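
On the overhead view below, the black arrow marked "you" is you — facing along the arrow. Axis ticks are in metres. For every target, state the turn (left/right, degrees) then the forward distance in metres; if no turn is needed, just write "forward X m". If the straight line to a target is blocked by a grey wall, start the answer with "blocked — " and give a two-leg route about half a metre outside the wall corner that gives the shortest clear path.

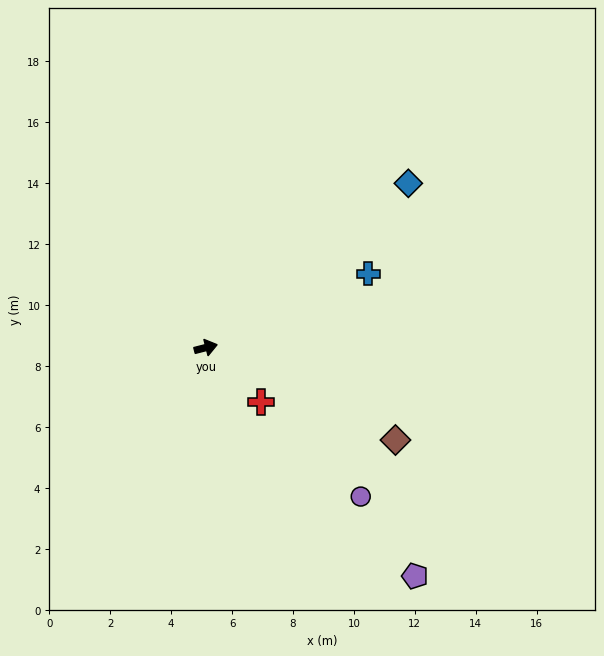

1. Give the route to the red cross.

turn right 59°, forward 2.5 m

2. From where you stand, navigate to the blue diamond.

turn left 25°, forward 8.6 m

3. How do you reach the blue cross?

turn left 10°, forward 5.9 m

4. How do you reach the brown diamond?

turn right 40°, forward 6.9 m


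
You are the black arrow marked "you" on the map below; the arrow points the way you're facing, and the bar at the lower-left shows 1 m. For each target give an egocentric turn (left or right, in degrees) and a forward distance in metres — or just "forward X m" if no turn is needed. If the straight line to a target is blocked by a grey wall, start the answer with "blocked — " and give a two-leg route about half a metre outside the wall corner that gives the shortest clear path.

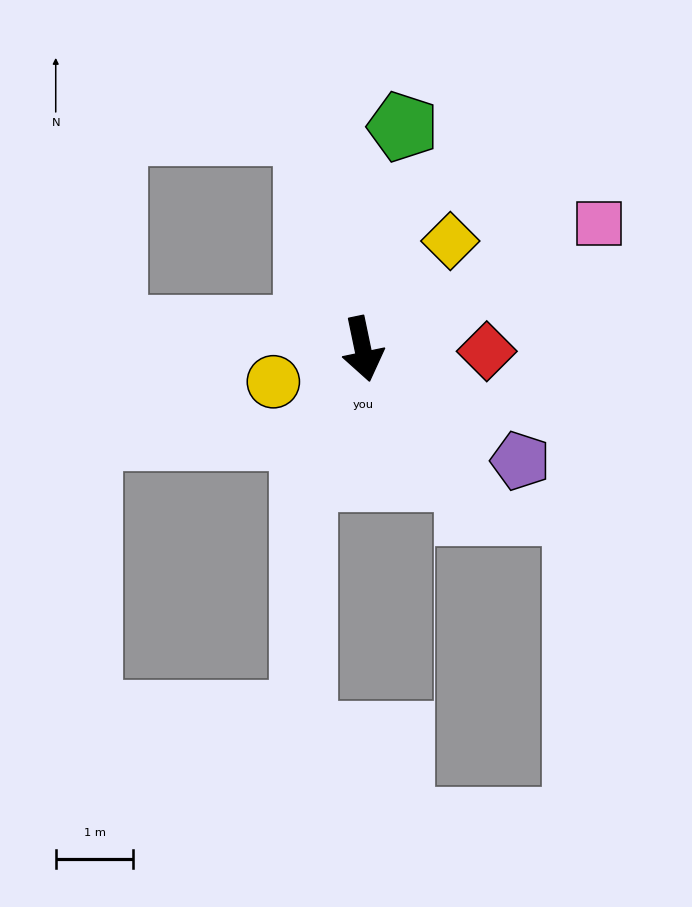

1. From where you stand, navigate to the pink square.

turn left 106°, forward 3.5 m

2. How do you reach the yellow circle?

turn right 82°, forward 1.2 m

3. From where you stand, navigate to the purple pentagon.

turn left 43°, forward 2.5 m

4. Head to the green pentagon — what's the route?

turn left 158°, forward 2.9 m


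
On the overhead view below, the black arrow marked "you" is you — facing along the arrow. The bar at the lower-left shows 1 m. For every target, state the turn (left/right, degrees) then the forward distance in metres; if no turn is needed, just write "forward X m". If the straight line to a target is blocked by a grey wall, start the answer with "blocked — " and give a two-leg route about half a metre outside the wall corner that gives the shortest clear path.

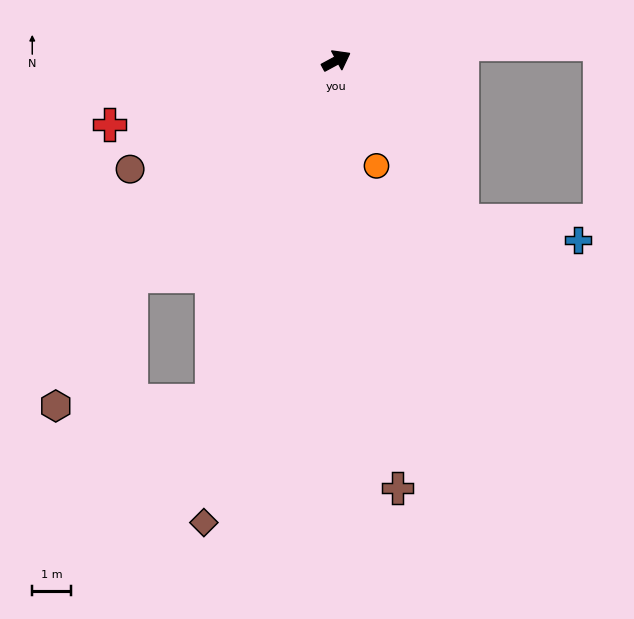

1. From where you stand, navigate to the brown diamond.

turn right 134°, forward 12.4 m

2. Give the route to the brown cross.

turn right 110°, forward 11.1 m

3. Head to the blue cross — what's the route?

blocked — turn right 80°, forward 5.2 m, then turn left 42°, forward 3.0 m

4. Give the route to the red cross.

turn left 167°, forward 6.1 m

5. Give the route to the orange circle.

turn right 97°, forward 2.9 m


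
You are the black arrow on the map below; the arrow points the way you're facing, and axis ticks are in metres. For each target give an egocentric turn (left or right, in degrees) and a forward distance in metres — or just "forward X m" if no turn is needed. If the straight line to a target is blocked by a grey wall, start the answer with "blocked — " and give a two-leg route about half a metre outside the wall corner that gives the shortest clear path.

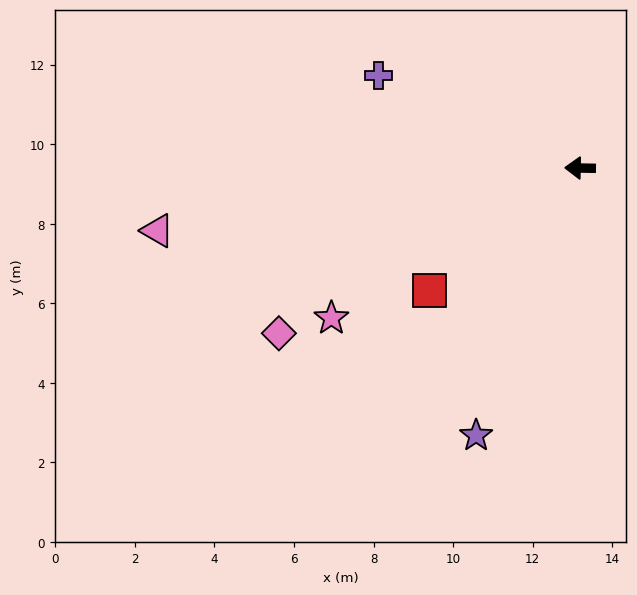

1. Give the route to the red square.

turn left 40°, forward 4.9 m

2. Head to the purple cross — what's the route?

turn right 24°, forward 5.6 m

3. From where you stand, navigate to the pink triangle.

turn left 10°, forward 10.7 m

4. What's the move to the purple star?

turn left 70°, forward 7.2 m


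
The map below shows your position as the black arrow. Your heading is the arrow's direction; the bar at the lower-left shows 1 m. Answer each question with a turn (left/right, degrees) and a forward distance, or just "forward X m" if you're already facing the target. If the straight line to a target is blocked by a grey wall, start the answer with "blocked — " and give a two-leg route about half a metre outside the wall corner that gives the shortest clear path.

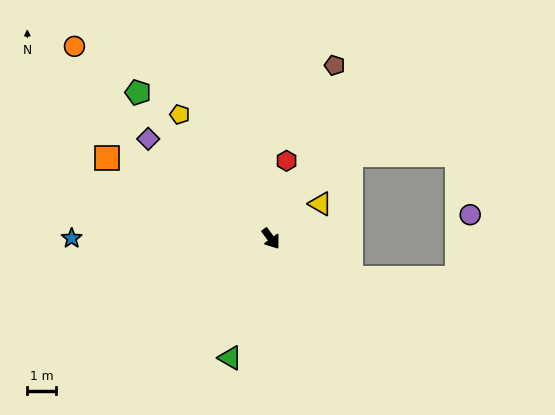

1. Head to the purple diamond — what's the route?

turn right 165°, forward 5.4 m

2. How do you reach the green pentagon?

turn right 174°, forward 6.8 m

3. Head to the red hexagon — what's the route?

turn left 132°, forward 2.7 m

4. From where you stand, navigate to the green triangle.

turn right 55°, forward 4.3 m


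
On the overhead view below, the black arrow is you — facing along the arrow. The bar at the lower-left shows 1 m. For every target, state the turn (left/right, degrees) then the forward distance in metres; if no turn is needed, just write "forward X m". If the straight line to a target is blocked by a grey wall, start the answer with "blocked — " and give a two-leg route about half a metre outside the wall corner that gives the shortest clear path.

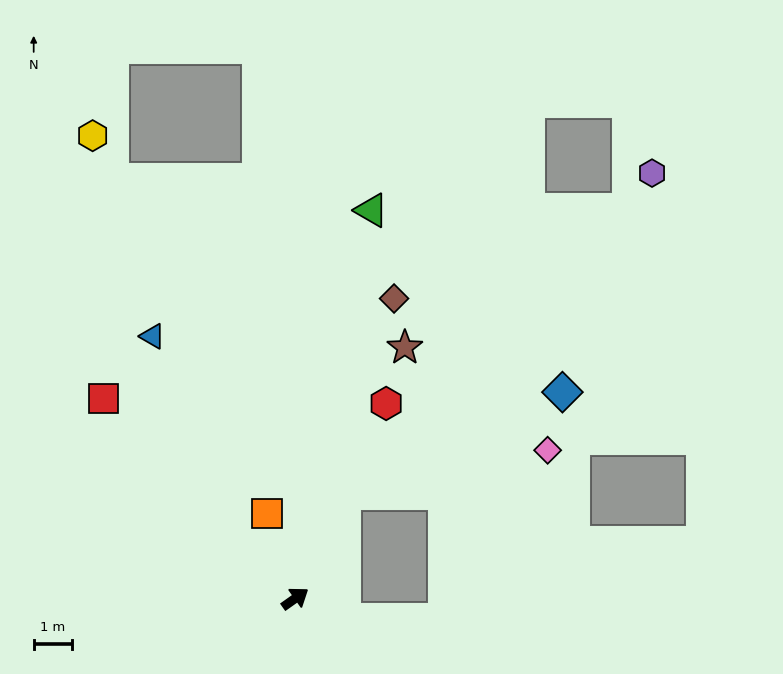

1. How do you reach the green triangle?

turn left 44°, forward 10.2 m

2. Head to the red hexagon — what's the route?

turn left 30°, forward 5.5 m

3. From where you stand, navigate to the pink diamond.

blocked — turn left 30°, forward 3.0 m, then turn right 53°, forward 5.4 m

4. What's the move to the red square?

turn left 98°, forward 7.1 m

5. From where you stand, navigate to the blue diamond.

blocked — turn left 30°, forward 3.0 m, then turn right 40°, forward 6.2 m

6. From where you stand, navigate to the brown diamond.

turn left 36°, forward 8.1 m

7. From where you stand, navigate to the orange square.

turn left 73°, forward 2.3 m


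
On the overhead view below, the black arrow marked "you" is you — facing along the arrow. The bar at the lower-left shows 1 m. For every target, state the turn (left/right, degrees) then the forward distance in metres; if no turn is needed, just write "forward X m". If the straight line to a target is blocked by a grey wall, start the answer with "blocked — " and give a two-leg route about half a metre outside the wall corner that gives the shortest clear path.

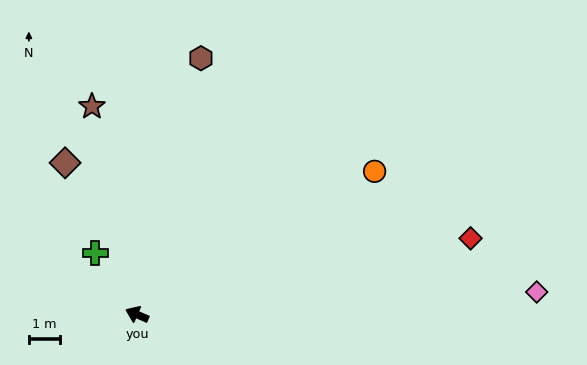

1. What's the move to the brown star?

turn right 54°, forward 6.8 m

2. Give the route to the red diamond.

turn right 144°, forward 11.0 m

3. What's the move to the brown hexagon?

turn right 81°, forward 8.5 m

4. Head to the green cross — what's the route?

turn right 32°, forward 2.4 m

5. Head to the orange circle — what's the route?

turn right 125°, forward 8.9 m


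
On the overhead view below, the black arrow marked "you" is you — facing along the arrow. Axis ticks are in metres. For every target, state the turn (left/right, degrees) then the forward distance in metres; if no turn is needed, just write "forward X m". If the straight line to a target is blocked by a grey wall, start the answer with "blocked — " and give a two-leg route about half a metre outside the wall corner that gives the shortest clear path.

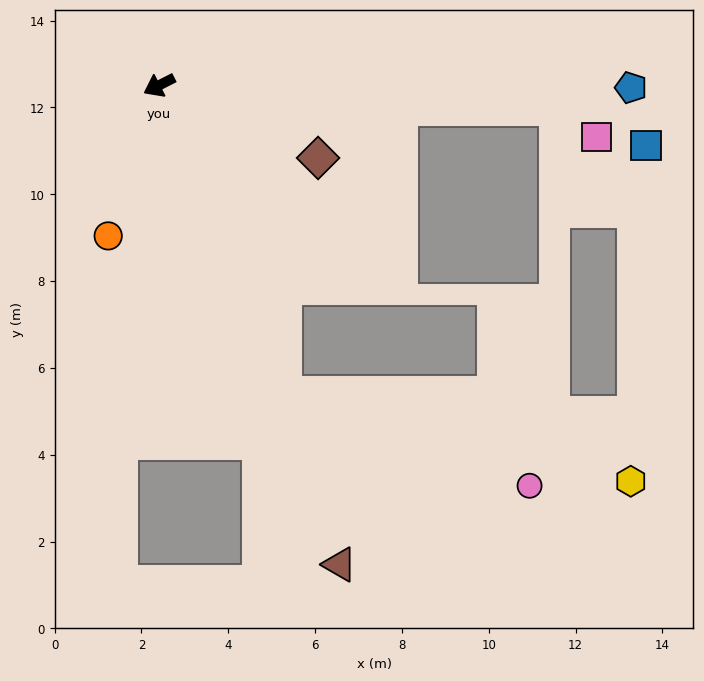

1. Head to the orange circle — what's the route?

turn left 44°, forward 3.7 m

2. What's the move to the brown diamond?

turn left 128°, forward 4.0 m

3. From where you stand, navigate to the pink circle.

blocked — turn left 85°, forward 7.7 m, then turn left 48°, forward 6.0 m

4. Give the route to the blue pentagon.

turn left 153°, forward 10.9 m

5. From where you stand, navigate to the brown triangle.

turn left 84°, forward 11.8 m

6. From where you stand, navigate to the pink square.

blocked — turn left 150°, forward 9.2 m, then turn right 34°, forward 1.1 m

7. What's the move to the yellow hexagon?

blocked — turn left 85°, forward 7.7 m, then turn left 54°, forward 8.2 m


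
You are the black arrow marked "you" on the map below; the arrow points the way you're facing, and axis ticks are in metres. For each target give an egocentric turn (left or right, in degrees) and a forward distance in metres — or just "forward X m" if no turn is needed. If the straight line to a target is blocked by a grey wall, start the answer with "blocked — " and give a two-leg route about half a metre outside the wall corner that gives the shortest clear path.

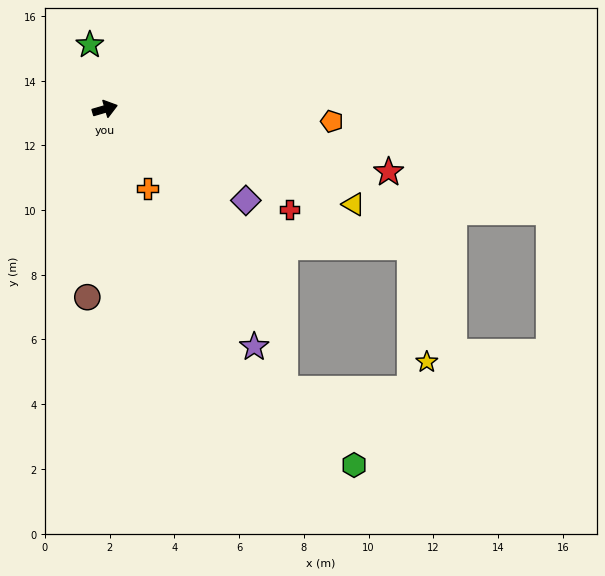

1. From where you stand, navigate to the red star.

turn right 29°, forward 9.0 m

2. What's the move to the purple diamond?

turn right 49°, forward 5.2 m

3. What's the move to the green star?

turn left 87°, forward 2.0 m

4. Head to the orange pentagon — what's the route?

turn right 19°, forward 7.0 m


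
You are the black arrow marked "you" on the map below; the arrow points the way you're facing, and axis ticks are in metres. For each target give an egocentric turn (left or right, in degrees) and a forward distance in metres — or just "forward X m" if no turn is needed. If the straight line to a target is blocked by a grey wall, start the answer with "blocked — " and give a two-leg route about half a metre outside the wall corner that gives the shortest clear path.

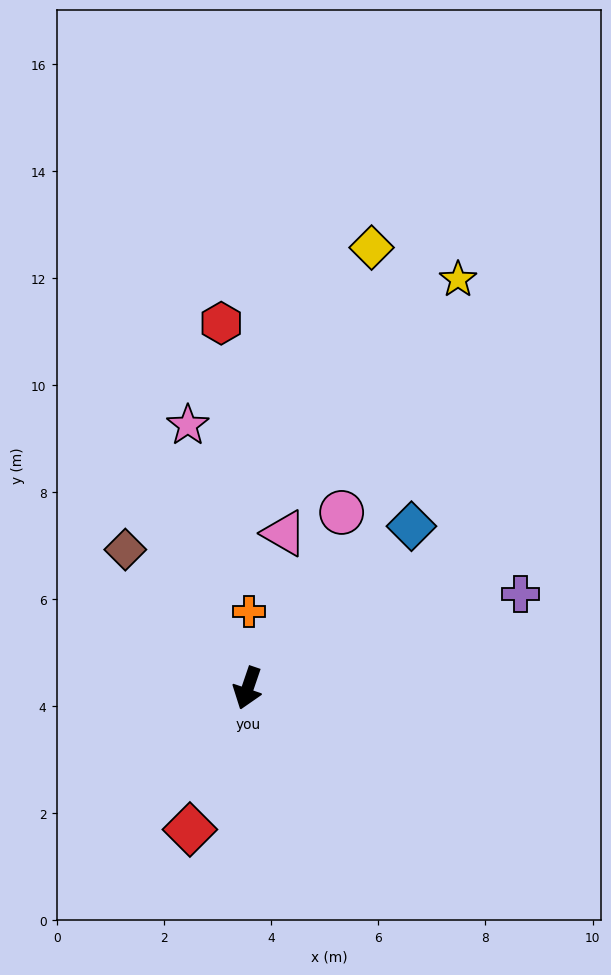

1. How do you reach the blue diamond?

turn left 153°, forward 4.3 m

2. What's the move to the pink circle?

turn left 171°, forward 3.7 m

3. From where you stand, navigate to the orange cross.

turn right 162°, forward 1.4 m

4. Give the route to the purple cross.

turn left 128°, forward 5.4 m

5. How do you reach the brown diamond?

turn right 120°, forward 3.5 m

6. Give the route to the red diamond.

turn right 3°, forward 2.9 m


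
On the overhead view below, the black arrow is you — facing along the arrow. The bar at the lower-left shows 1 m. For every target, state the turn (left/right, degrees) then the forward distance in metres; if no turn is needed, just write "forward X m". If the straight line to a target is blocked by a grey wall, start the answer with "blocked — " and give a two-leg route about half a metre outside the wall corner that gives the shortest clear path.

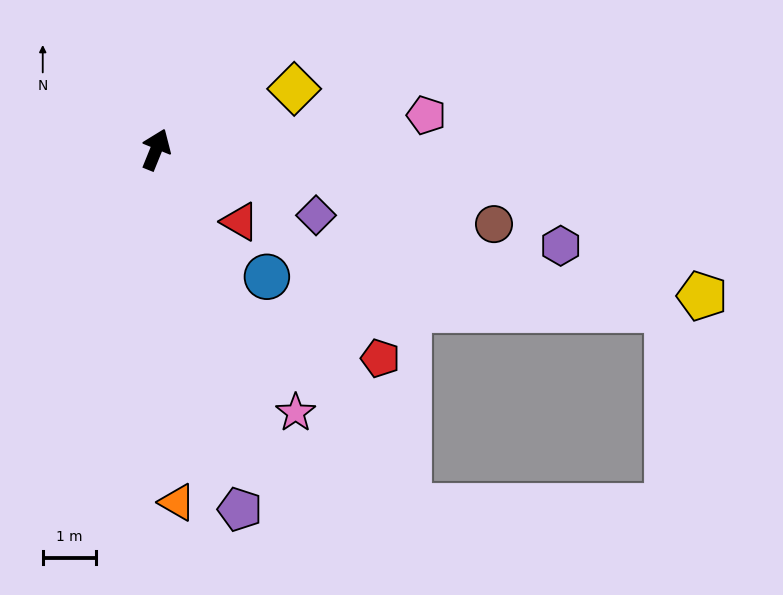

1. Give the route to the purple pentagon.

turn right 145°, forward 7.0 m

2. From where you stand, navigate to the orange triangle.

turn right 155°, forward 6.7 m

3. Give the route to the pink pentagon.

turn right 61°, forward 5.1 m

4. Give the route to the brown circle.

turn right 80°, forward 6.5 m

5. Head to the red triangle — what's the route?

turn right 109°, forward 2.1 m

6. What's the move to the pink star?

turn right 130°, forward 5.6 m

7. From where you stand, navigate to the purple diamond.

turn right 90°, forward 3.3 m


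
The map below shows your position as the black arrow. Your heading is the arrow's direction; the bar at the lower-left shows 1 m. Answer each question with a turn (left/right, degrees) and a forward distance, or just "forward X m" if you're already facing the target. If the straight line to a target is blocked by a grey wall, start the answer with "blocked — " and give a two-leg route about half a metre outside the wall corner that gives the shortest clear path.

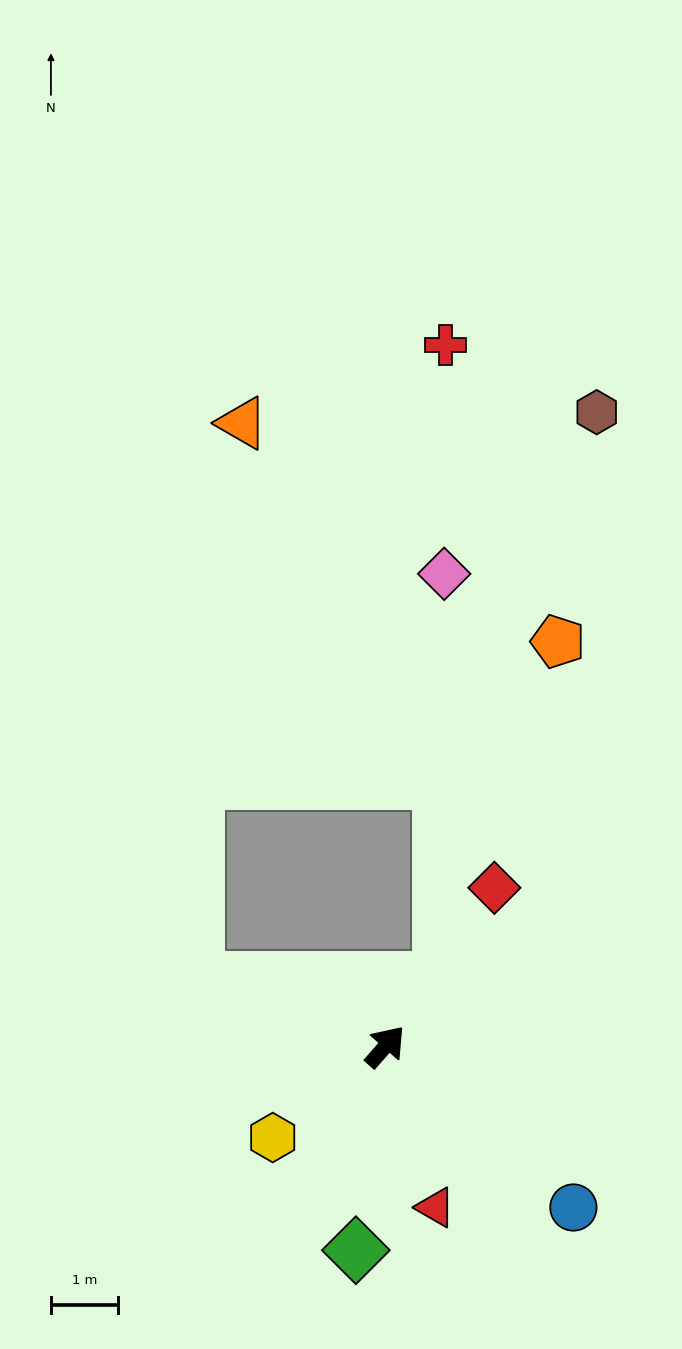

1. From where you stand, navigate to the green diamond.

turn right 147°, forward 3.1 m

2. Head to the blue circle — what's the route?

turn right 89°, forward 3.7 m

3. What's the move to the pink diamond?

blocked — forward 1.3 m, then turn left 41°, forward 6.0 m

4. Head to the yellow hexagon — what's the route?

turn left 170°, forward 2.2 m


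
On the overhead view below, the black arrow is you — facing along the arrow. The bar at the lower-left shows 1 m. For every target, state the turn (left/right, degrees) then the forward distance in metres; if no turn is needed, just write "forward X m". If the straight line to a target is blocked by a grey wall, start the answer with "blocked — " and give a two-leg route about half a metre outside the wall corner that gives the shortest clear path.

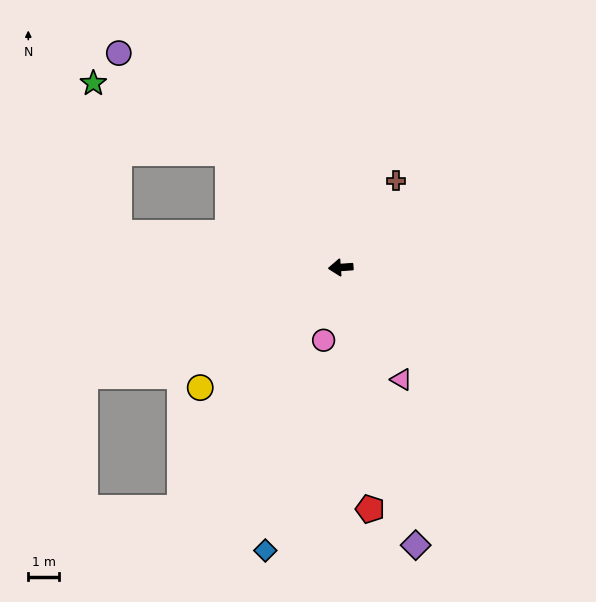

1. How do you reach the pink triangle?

turn left 114°, forward 4.2 m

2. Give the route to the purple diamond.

turn left 101°, forward 9.4 m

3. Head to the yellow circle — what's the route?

turn left 36°, forward 6.1 m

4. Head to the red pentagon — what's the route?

turn left 93°, forward 8.0 m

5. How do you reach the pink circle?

turn left 73°, forward 2.4 m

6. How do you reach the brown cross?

turn right 127°, forward 3.4 m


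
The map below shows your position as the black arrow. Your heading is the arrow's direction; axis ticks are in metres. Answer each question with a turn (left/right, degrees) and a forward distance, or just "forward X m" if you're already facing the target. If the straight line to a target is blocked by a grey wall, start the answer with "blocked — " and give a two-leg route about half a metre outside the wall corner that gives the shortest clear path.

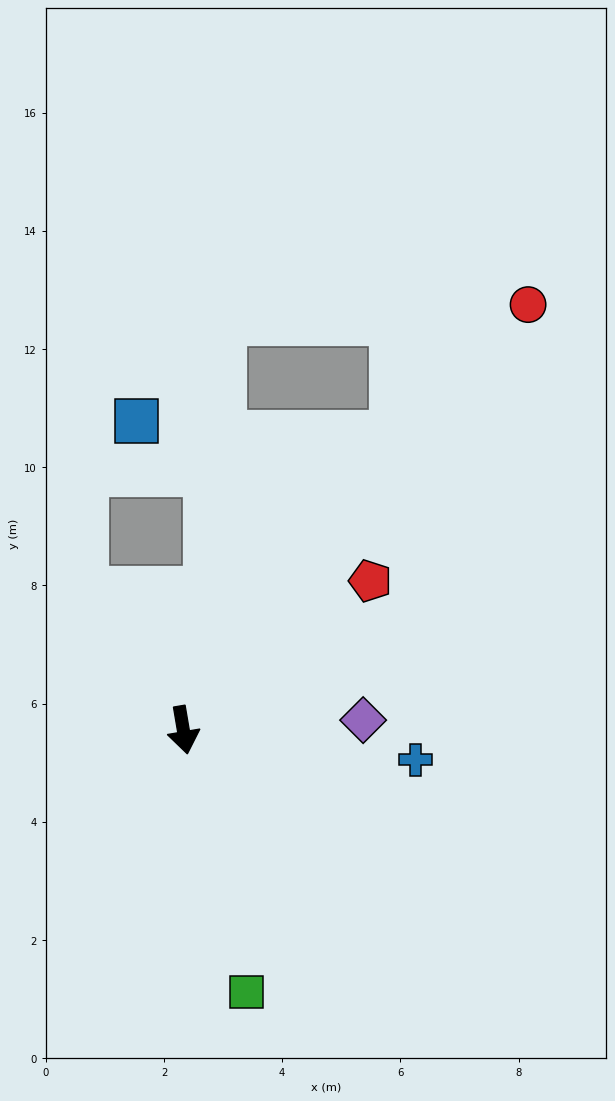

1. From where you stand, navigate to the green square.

turn left 4°, forward 4.6 m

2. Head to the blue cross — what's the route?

turn left 73°, forward 4.0 m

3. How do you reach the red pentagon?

turn left 119°, forward 4.0 m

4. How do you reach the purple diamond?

turn left 84°, forward 3.0 m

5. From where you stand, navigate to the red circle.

turn left 131°, forward 9.3 m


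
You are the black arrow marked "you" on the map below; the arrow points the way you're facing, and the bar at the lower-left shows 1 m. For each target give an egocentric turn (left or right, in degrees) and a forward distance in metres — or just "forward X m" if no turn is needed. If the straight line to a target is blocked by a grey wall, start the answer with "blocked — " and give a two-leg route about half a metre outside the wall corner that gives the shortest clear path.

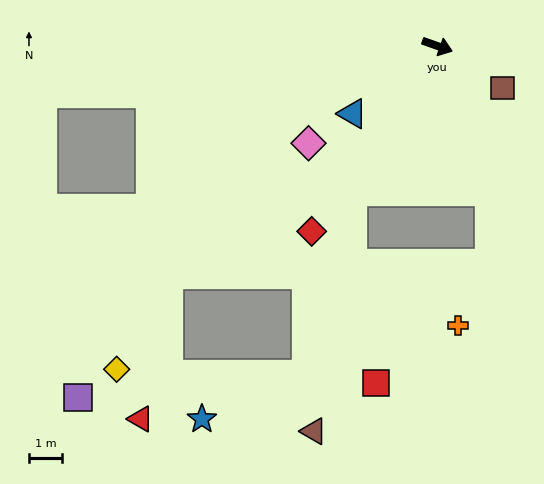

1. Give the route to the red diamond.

turn right 105°, forward 6.7 m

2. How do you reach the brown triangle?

blocked — turn right 101°, forward 5.1 m, then turn left 21°, forward 7.3 m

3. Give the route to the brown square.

turn right 13°, forward 2.3 m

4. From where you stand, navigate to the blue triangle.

turn right 122°, forward 3.3 m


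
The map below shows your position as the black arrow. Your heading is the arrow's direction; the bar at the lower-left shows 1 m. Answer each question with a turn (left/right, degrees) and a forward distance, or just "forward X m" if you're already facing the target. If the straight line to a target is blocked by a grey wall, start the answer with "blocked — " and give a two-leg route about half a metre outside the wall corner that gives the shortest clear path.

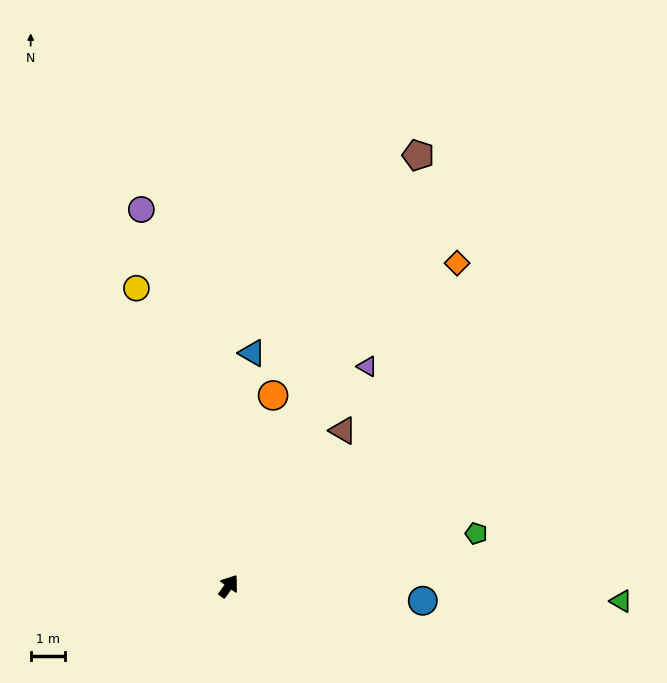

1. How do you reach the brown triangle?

forward 5.6 m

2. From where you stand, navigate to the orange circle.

turn left 23°, forward 5.7 m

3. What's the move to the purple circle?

turn left 49°, forward 11.2 m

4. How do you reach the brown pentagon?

turn left 12°, forward 13.7 m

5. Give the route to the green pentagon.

turn right 42°, forward 7.4 m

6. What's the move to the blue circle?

turn right 59°, forward 5.7 m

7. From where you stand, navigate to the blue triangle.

turn left 30°, forward 6.8 m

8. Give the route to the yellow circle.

turn left 53°, forward 9.1 m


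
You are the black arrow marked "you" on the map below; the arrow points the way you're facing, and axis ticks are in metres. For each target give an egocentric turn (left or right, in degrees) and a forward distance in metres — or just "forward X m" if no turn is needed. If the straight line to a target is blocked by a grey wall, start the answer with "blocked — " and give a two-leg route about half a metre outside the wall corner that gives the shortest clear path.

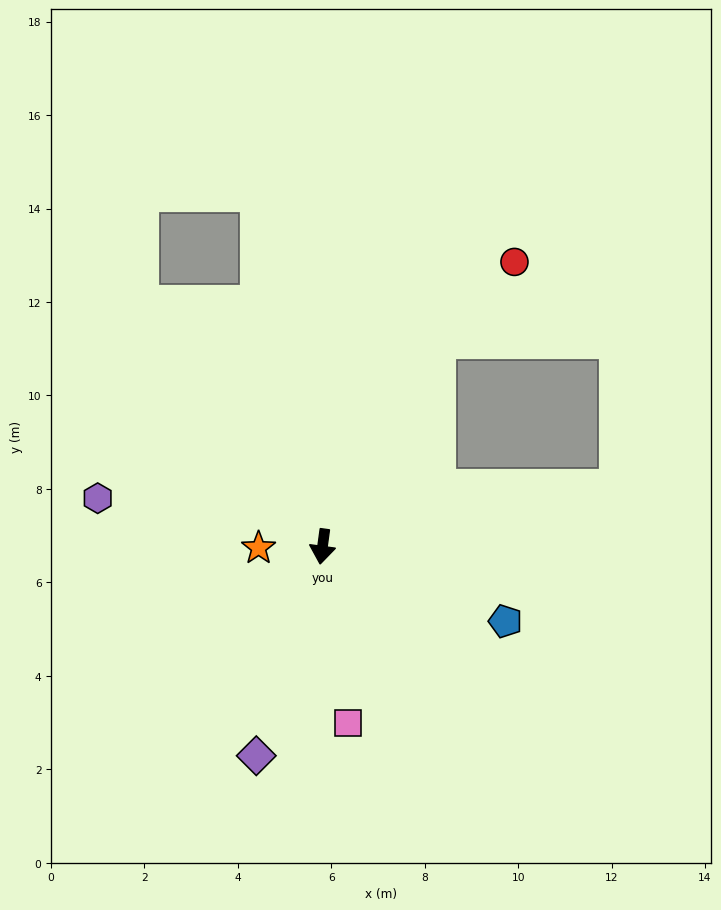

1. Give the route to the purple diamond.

turn right 10°, forward 4.7 m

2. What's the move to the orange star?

turn right 81°, forward 1.4 m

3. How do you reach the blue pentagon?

turn left 76°, forward 4.2 m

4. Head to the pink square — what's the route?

turn left 16°, forward 3.8 m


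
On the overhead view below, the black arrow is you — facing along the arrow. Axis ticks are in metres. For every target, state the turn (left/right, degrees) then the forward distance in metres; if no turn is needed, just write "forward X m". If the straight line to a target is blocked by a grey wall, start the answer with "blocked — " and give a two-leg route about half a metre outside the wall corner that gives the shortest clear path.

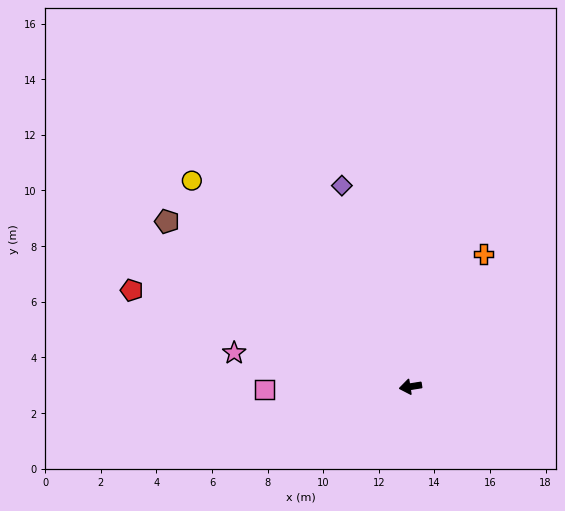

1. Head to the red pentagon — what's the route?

turn right 28°, forward 10.6 m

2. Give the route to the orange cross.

turn right 128°, forward 5.4 m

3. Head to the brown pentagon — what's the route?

turn right 43°, forward 10.6 m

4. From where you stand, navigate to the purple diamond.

turn right 80°, forward 7.6 m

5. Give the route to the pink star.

turn right 20°, forward 6.5 m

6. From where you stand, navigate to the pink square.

turn right 8°, forward 5.2 m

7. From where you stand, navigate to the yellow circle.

turn right 52°, forward 10.8 m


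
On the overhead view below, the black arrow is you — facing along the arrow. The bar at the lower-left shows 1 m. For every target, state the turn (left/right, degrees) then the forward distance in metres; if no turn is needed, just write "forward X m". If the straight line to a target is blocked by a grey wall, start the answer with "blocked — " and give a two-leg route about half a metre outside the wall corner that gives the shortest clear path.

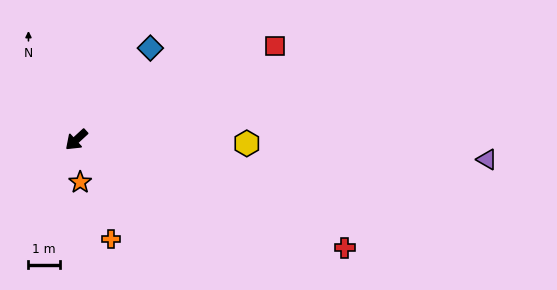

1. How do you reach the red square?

turn left 163°, forward 7.1 m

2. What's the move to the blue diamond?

turn right 171°, forward 3.8 m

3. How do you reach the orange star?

turn left 53°, forward 1.4 m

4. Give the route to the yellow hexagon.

turn left 136°, forward 5.5 m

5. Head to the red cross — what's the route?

turn left 116°, forward 9.3 m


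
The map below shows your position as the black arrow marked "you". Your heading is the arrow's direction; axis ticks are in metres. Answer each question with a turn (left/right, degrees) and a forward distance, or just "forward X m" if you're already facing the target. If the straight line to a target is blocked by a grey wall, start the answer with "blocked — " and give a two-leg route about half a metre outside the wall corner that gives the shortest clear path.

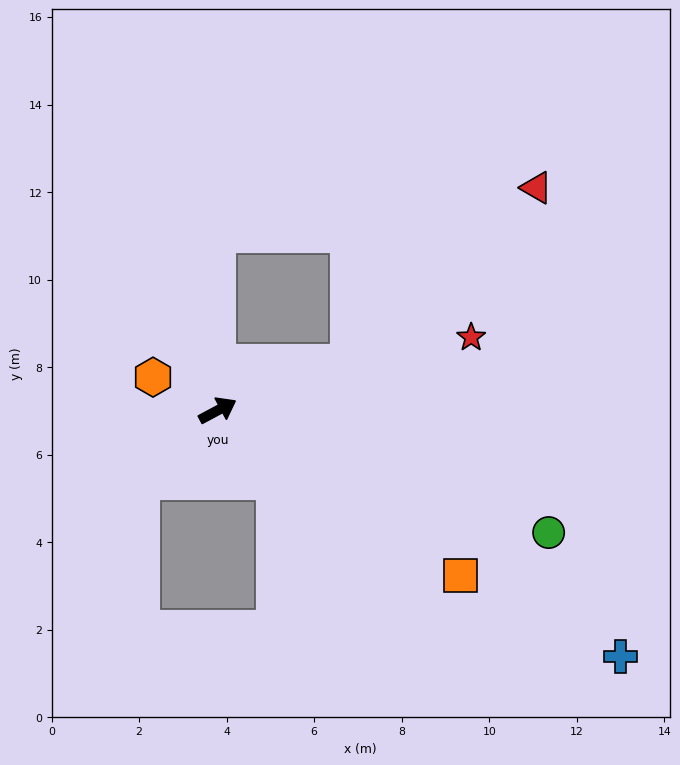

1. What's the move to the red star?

turn right 12°, forward 6.0 m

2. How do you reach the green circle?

turn right 48°, forward 8.1 m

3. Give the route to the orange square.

turn right 62°, forward 6.7 m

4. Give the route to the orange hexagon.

turn left 125°, forward 1.7 m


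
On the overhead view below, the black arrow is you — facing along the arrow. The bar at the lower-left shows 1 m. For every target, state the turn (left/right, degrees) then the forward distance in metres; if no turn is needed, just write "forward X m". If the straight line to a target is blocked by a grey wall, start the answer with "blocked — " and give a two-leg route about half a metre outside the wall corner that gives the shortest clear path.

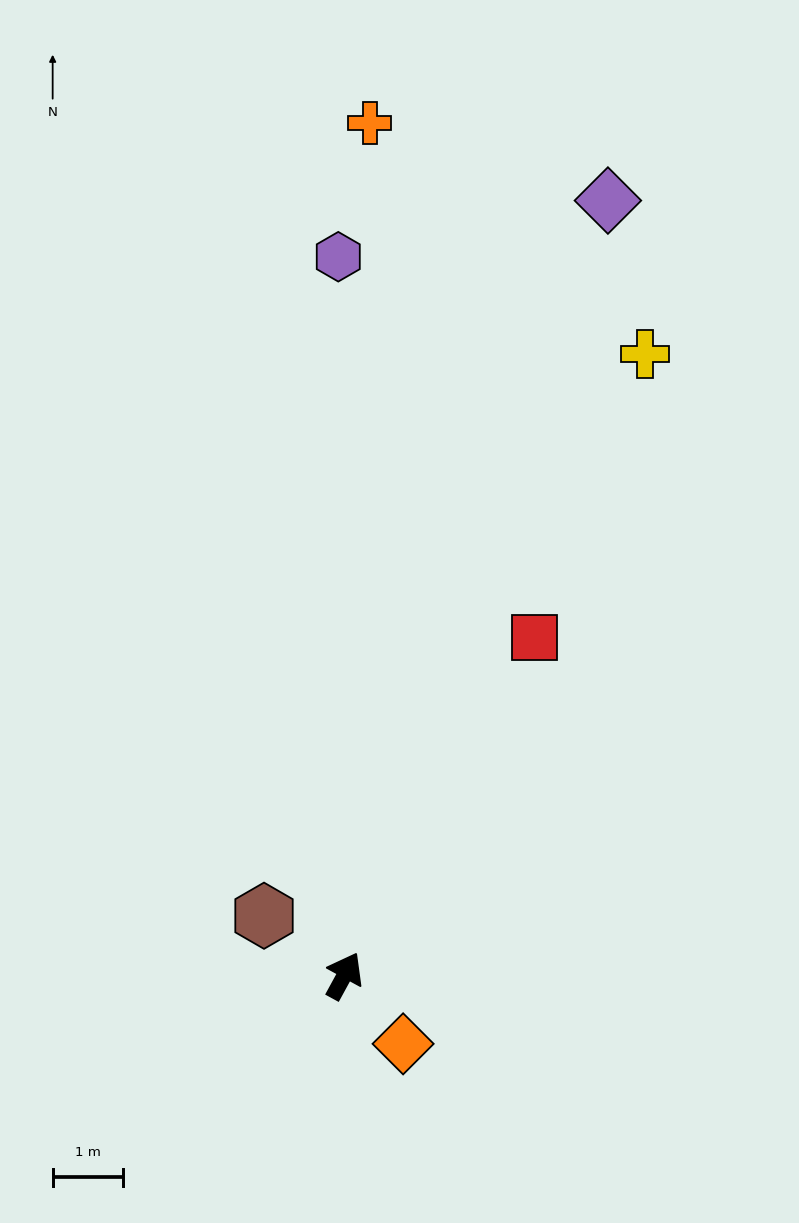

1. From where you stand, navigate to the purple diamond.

turn left 10°, forward 11.7 m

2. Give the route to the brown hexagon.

turn left 82°, forward 1.4 m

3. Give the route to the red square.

forward 5.5 m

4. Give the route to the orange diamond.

turn right 111°, forward 1.3 m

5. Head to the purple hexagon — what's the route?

turn left 29°, forward 10.3 m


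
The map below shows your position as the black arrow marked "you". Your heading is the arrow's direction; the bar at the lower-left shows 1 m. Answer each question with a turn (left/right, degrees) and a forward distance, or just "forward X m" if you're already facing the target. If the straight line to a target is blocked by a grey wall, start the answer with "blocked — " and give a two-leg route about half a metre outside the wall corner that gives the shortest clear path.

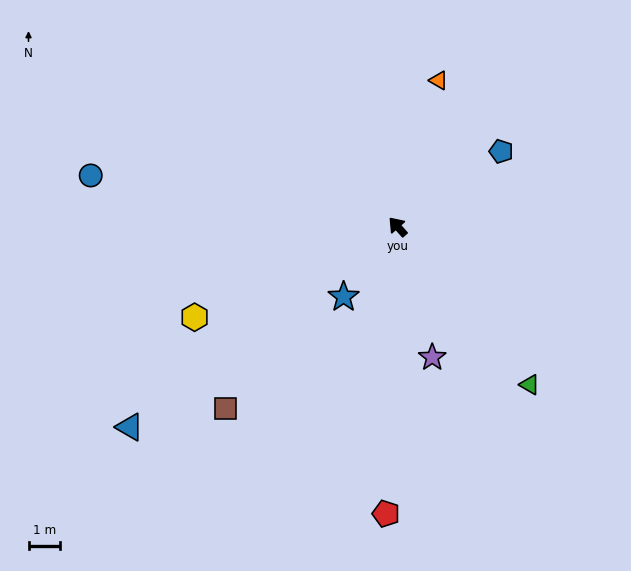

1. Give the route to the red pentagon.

turn left 136°, forward 9.1 m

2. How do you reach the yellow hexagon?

turn left 72°, forward 7.1 m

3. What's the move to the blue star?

turn left 101°, forward 2.8 m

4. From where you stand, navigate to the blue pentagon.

turn right 96°, forward 4.1 m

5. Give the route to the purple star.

turn left 153°, forward 4.3 m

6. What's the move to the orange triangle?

turn right 57°, forward 4.8 m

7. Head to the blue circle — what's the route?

turn left 39°, forward 9.9 m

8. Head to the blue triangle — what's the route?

turn left 85°, forward 10.6 m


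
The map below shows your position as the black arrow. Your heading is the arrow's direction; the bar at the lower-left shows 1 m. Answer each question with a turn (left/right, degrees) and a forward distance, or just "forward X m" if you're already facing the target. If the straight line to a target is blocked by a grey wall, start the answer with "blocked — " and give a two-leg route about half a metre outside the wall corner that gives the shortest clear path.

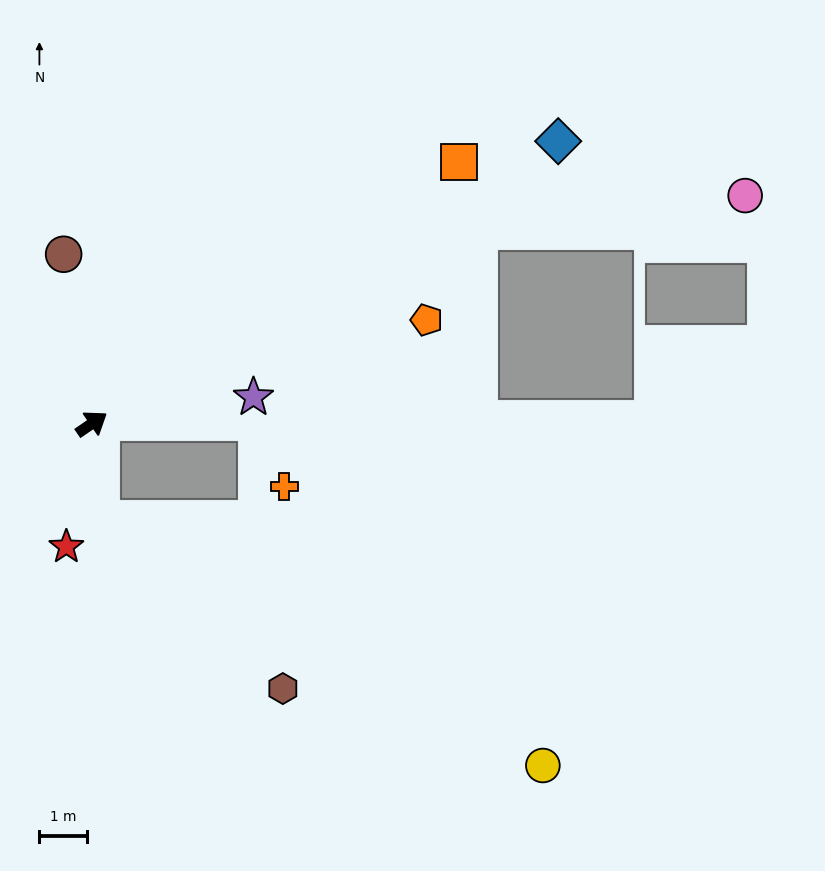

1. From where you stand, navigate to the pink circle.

blocked — turn right 8°, forward 9.1 m, then turn right 19°, forward 5.7 m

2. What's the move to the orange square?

forward 9.5 m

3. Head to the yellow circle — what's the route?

blocked — turn right 120°, forward 2.0 m, then turn left 57°, forward 10.7 m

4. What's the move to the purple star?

turn right 25°, forward 3.4 m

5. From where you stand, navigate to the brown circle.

turn left 65°, forward 3.6 m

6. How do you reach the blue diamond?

turn right 3°, forward 11.5 m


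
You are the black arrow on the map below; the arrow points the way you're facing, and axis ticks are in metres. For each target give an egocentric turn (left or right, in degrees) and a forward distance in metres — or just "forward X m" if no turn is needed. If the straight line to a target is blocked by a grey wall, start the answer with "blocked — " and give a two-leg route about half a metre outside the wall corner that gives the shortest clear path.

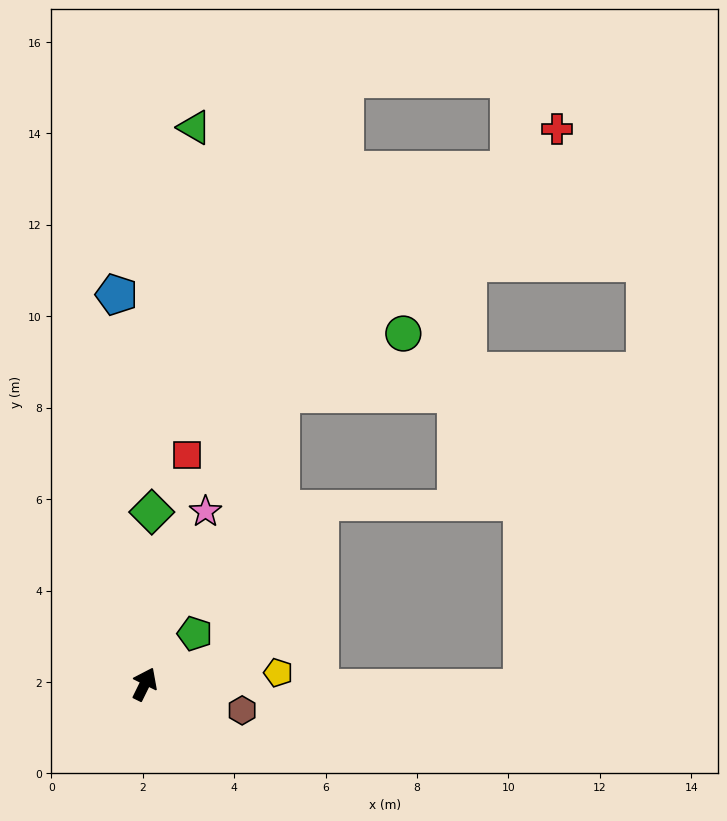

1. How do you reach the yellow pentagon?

turn right 59°, forward 2.9 m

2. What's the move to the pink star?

turn left 7°, forward 4.0 m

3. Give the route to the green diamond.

turn left 24°, forward 3.8 m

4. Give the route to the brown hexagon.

turn right 79°, forward 2.2 m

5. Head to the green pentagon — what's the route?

turn right 19°, forward 1.6 m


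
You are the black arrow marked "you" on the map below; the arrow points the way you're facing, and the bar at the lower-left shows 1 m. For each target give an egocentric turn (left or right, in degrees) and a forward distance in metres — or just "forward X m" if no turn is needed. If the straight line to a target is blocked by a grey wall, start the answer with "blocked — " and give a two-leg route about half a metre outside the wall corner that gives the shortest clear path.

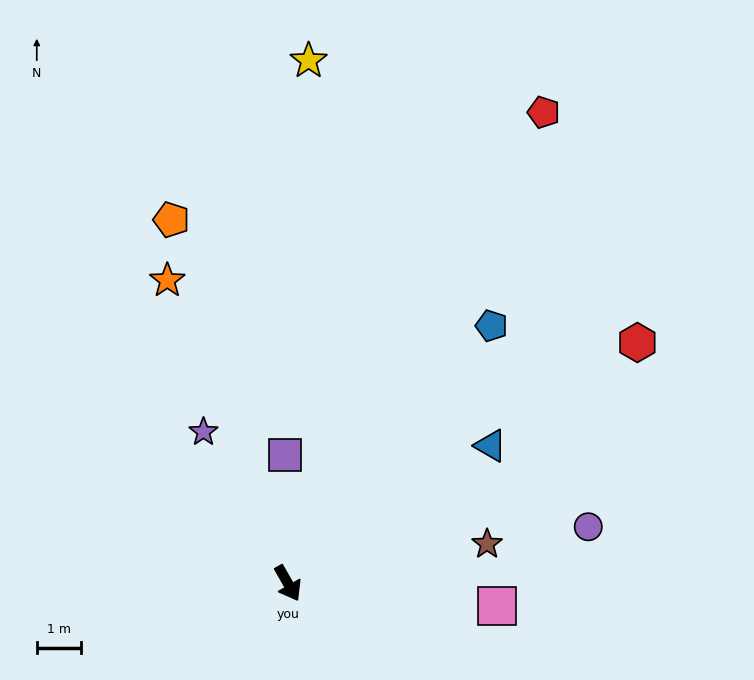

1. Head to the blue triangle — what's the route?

turn left 94°, forward 5.5 m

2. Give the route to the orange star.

turn left 172°, forward 7.3 m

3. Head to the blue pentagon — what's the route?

turn left 112°, forward 7.4 m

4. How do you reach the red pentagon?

turn left 122°, forward 12.0 m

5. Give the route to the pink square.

turn left 54°, forward 4.7 m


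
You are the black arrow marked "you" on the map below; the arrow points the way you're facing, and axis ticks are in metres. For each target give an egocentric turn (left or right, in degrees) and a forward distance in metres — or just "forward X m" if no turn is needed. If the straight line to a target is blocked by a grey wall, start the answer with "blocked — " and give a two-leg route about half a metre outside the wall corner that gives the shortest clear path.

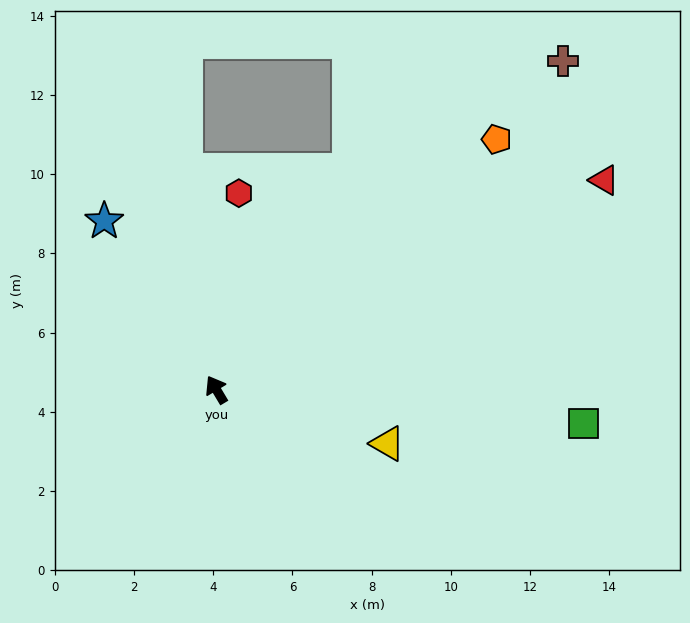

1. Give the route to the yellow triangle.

turn right 138°, forward 4.5 m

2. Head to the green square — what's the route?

turn right 126°, forward 9.3 m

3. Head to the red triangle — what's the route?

turn right 92°, forward 11.1 m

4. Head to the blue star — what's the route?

turn left 3°, forward 5.1 m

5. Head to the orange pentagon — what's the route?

turn right 79°, forward 9.5 m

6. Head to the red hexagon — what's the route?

turn right 37°, forward 5.0 m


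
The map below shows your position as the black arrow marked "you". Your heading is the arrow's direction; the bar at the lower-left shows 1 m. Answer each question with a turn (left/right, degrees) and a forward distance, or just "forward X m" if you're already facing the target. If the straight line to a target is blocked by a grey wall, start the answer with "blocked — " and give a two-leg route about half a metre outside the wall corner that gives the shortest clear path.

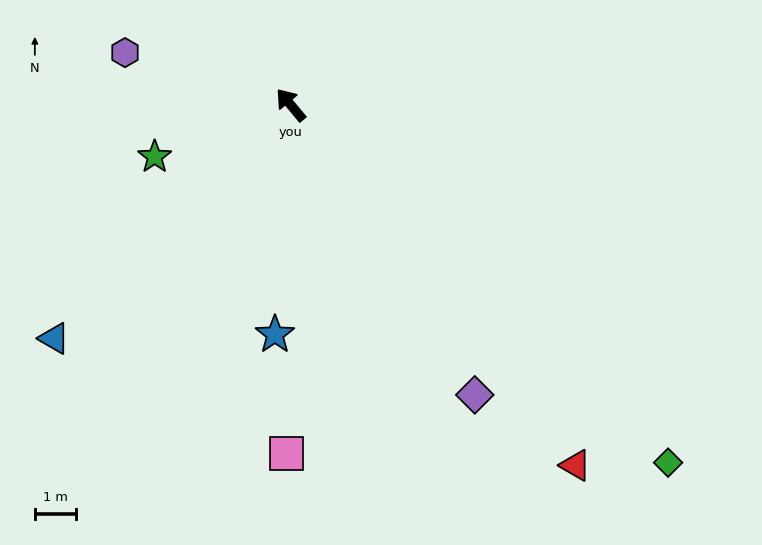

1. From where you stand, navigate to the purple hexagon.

turn left 33°, forward 4.3 m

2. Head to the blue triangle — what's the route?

turn left 95°, forward 8.1 m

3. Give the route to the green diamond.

turn right 173°, forward 12.7 m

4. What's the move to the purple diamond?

turn left 173°, forward 8.4 m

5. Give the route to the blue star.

turn left 136°, forward 5.6 m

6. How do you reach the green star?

turn left 71°, forward 3.6 m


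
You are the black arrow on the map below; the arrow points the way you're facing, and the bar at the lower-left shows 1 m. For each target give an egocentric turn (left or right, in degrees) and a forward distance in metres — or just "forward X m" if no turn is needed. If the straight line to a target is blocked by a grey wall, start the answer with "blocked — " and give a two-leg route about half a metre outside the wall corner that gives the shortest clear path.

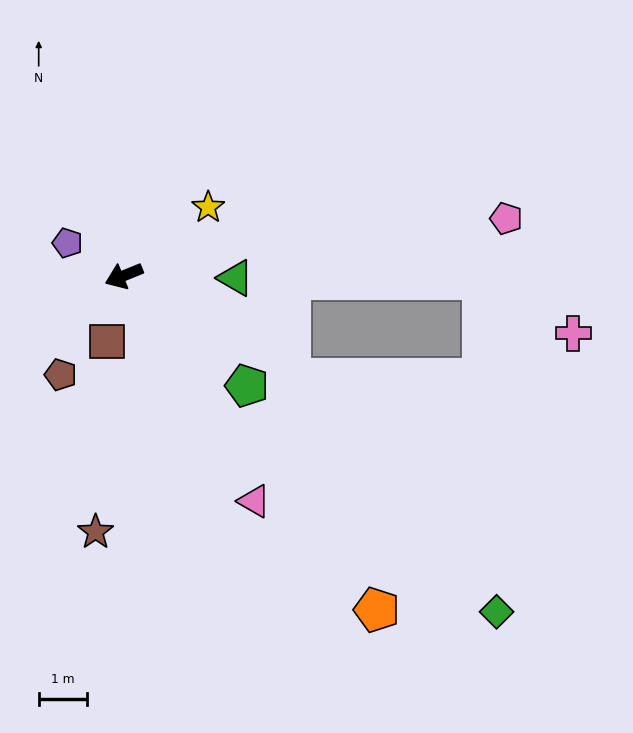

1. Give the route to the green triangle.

turn left 157°, forward 2.3 m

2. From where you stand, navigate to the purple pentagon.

turn right 52°, forward 1.4 m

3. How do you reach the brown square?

turn left 53°, forward 1.4 m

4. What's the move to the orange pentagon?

turn left 105°, forward 8.7 m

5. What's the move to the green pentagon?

turn left 116°, forward 3.4 m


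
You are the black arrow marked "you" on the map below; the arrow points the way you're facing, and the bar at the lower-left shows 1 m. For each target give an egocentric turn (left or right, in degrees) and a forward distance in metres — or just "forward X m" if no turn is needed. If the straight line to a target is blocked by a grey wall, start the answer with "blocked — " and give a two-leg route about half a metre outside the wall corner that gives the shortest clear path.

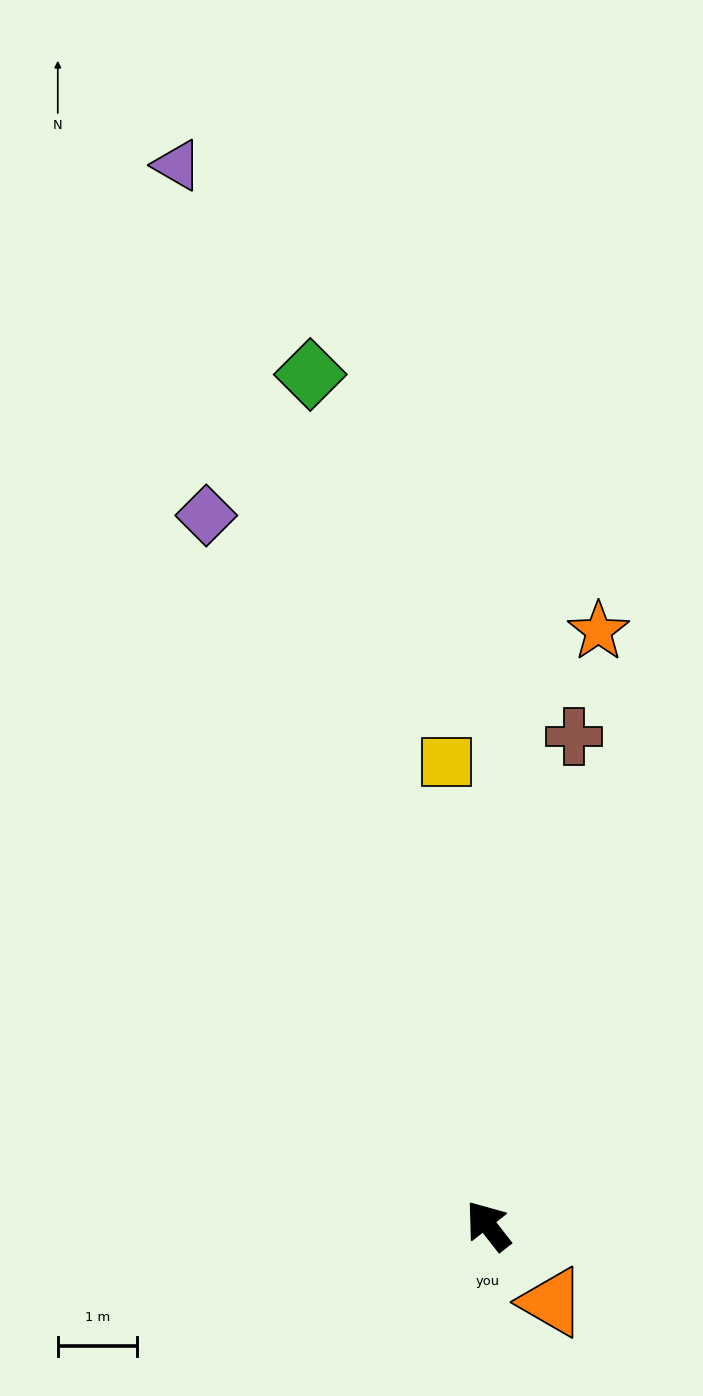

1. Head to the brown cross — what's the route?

turn right 48°, forward 6.3 m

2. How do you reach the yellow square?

turn right 33°, forward 5.9 m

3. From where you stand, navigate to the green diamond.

turn right 26°, forward 11.0 m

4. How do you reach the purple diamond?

turn right 16°, forward 9.7 m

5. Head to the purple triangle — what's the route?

turn right 22°, forward 14.0 m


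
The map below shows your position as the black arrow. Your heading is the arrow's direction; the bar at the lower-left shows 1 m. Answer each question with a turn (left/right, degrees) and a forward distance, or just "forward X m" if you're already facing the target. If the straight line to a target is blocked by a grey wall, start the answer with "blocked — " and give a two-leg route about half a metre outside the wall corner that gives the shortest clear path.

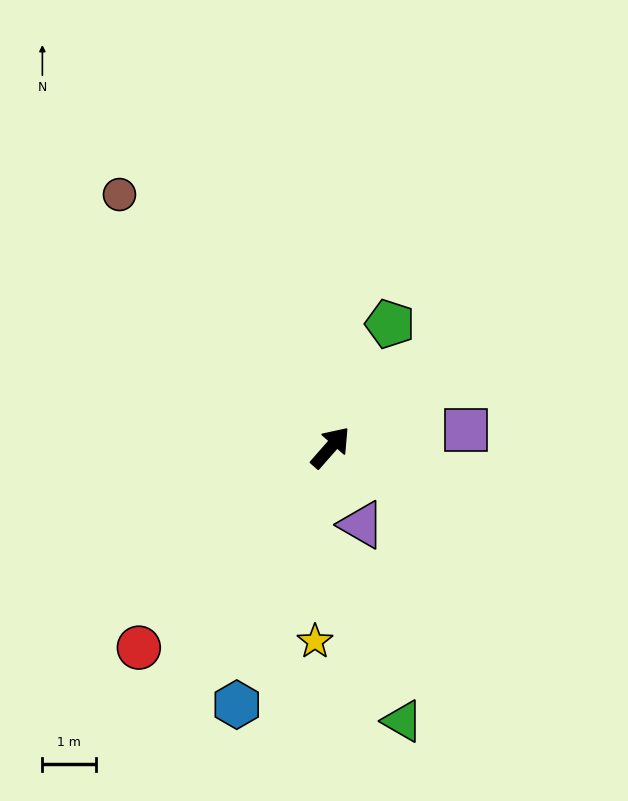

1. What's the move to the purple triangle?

turn right 117°, forward 1.5 m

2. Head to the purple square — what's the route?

turn right 41°, forward 2.5 m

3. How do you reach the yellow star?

turn right 143°, forward 3.6 m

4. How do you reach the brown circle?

turn left 81°, forward 6.1 m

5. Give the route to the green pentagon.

turn left 16°, forward 2.5 m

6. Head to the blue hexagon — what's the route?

turn right 159°, forward 5.1 m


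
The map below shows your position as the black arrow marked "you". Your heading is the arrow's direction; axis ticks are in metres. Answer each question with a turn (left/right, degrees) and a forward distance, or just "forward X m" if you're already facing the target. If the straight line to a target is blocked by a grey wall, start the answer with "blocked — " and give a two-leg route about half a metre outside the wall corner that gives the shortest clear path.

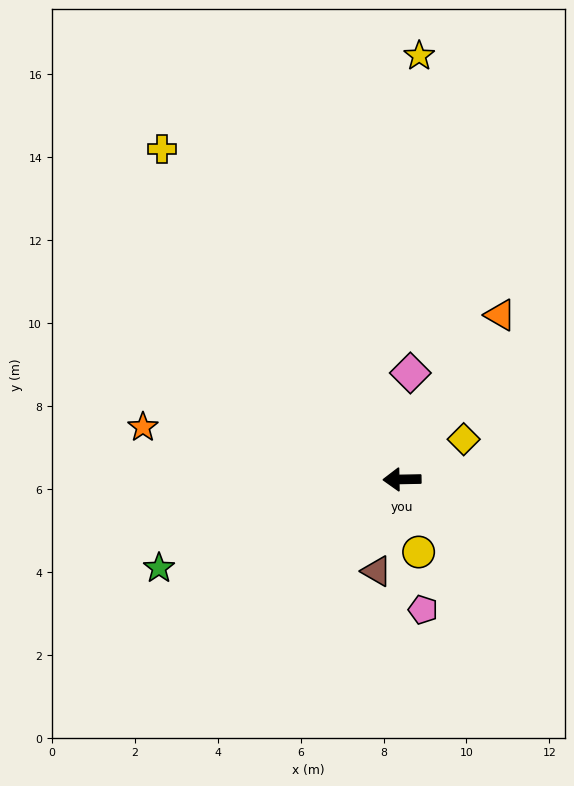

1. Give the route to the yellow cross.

turn right 55°, forward 9.8 m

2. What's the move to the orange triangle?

turn right 122°, forward 4.6 m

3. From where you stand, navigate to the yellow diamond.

turn right 148°, forward 1.8 m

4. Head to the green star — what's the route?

turn left 19°, forward 6.2 m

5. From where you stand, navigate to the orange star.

turn right 12°, forward 6.4 m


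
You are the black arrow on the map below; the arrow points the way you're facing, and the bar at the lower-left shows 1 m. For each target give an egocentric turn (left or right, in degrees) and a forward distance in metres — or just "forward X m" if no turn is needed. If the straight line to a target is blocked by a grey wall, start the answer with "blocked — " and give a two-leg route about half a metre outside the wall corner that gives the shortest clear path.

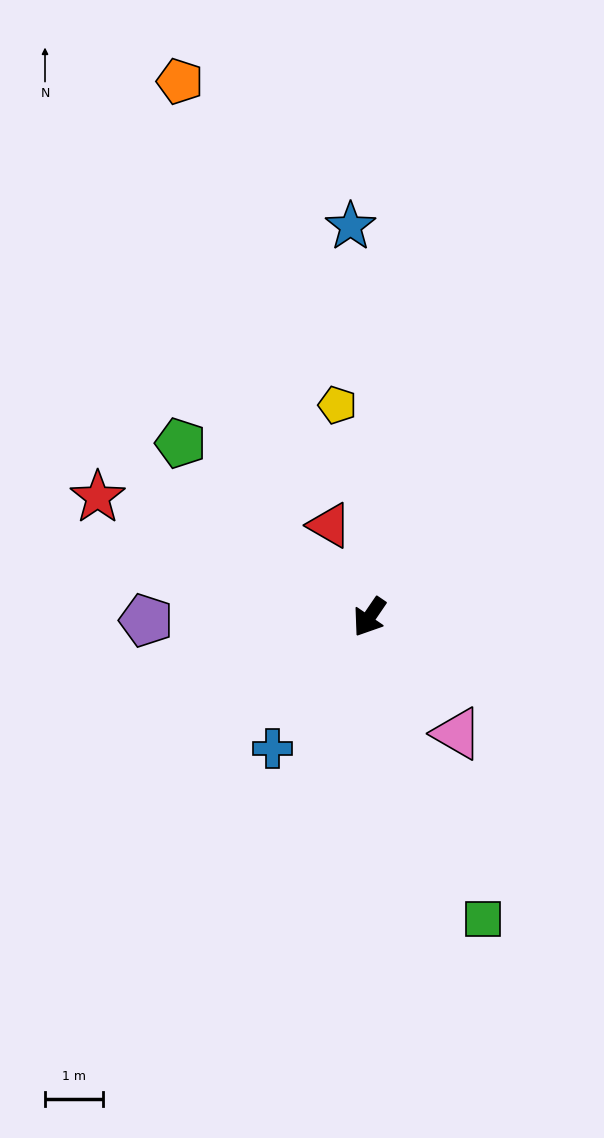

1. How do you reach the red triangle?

turn right 122°, forward 1.7 m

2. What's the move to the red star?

turn right 80°, forward 5.1 m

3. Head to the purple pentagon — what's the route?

turn right 55°, forward 3.8 m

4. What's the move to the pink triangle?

turn left 71°, forward 2.5 m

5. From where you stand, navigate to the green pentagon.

turn right 98°, forward 4.4 m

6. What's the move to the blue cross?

turn right 2°, forward 2.8 m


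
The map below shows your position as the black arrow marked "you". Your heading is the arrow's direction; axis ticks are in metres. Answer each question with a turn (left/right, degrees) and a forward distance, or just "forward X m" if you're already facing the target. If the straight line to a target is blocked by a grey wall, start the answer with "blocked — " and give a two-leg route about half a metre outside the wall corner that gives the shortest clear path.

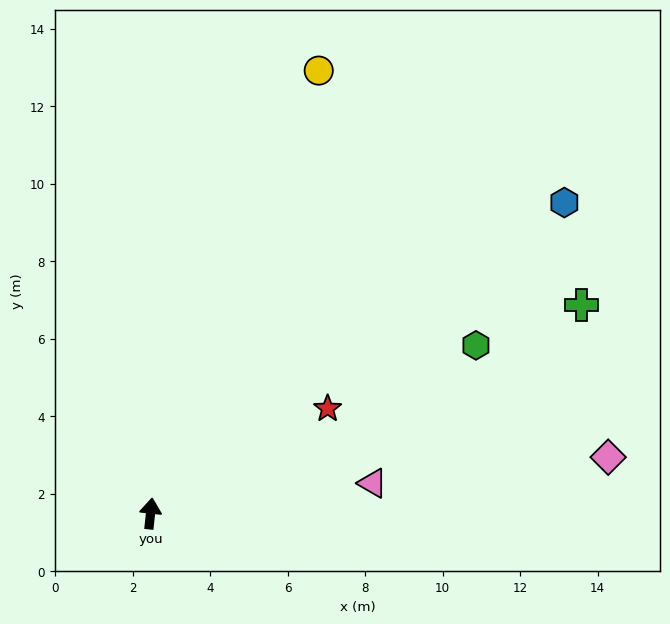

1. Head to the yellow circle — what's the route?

turn right 15°, forward 12.2 m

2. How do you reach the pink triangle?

turn right 76°, forward 5.8 m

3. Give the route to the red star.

turn right 53°, forward 5.3 m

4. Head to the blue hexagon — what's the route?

turn right 47°, forward 13.4 m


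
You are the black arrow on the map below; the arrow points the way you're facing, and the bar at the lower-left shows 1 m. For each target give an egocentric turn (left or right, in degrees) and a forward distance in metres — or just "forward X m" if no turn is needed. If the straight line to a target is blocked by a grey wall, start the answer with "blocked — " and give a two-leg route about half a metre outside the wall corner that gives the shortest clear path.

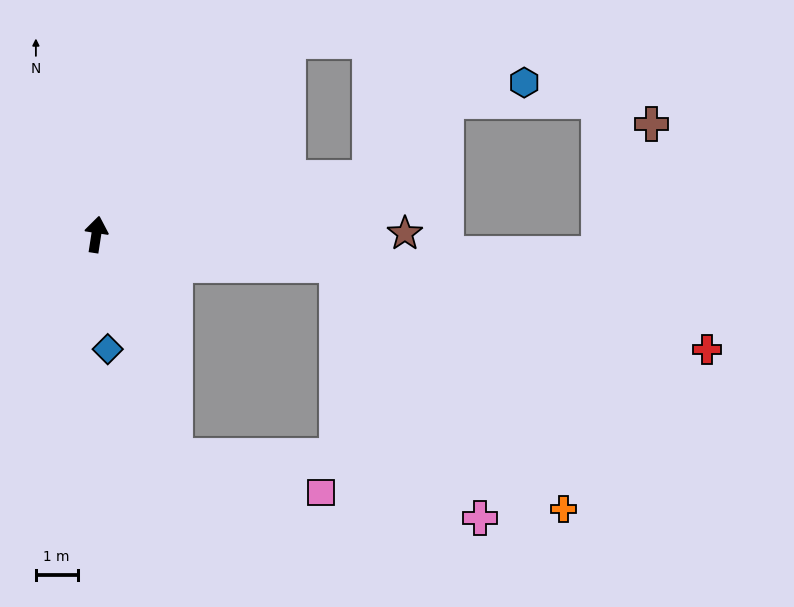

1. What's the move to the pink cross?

blocked — turn right 89°, forward 5.8 m, then turn right 53°, forward 7.0 m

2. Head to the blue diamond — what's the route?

turn right 166°, forward 2.8 m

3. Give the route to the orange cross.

blocked — turn right 89°, forward 5.8 m, then turn right 39°, forward 8.0 m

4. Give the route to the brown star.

turn right 81°, forward 7.4 m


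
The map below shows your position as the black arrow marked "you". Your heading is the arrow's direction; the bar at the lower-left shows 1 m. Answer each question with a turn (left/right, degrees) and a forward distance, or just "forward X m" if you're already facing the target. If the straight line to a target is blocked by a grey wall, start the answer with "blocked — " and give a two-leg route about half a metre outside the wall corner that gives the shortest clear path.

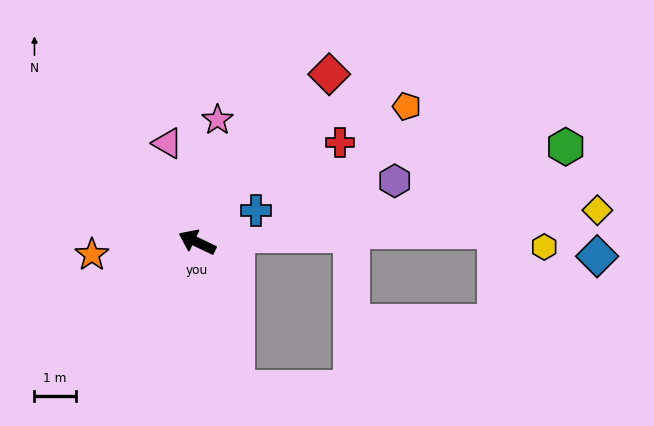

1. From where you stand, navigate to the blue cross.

turn right 126°, forward 1.6 m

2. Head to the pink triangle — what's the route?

turn right 48°, forward 2.5 m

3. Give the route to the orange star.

turn left 32°, forward 2.6 m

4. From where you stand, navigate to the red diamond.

turn right 103°, forward 5.2 m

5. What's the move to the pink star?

turn right 74°, forward 3.0 m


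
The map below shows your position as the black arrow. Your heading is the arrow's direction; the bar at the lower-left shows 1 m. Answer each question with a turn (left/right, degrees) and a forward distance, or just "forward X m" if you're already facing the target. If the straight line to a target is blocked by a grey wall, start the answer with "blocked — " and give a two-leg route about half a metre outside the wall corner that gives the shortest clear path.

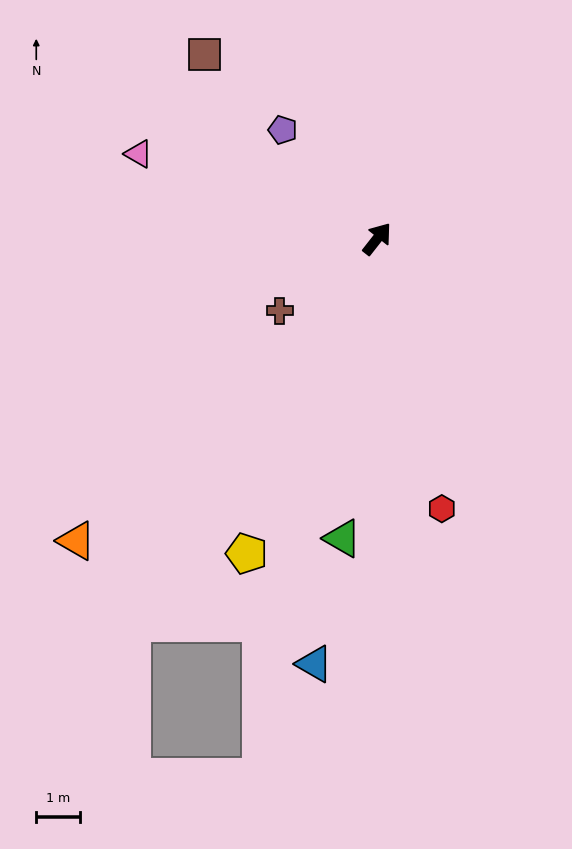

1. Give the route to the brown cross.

turn left 165°, forward 2.8 m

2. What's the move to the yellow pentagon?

turn right 164°, forward 7.8 m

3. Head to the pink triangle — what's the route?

turn left 109°, forward 5.8 m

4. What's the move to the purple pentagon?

turn left 79°, forward 3.3 m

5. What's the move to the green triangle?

turn right 148°, forward 6.9 m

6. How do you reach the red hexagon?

turn right 128°, forward 6.4 m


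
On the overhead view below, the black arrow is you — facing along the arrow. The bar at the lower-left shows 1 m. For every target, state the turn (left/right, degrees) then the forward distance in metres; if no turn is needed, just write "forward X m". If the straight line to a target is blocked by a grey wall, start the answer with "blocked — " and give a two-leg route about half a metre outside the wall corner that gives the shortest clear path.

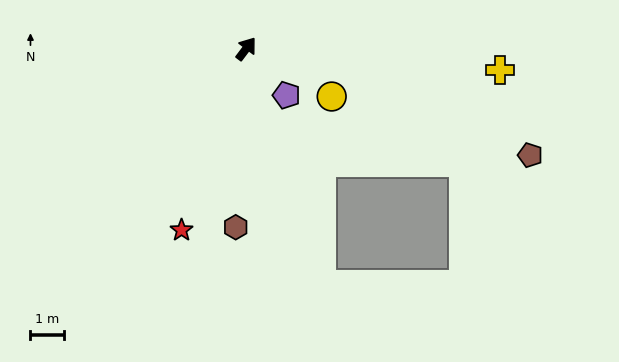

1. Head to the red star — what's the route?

turn right 163°, forward 5.7 m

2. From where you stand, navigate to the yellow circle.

turn right 82°, forward 2.9 m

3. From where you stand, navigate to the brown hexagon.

turn right 146°, forward 5.3 m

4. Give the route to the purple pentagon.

turn right 102°, forward 1.8 m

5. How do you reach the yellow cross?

turn right 58°, forward 7.5 m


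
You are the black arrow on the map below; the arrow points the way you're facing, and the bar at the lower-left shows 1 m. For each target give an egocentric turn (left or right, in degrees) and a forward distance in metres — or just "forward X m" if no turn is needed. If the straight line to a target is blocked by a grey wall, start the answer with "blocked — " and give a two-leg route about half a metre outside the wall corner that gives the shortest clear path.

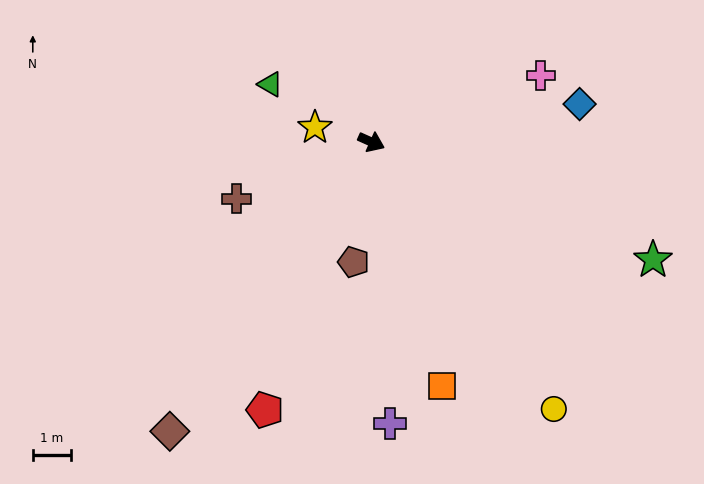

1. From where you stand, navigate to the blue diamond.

turn left 34°, forward 5.5 m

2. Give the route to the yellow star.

turn right 170°, forward 1.5 m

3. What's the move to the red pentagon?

turn right 88°, forward 7.5 m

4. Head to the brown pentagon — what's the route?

turn right 74°, forward 3.1 m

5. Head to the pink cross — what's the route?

turn left 46°, forward 4.7 m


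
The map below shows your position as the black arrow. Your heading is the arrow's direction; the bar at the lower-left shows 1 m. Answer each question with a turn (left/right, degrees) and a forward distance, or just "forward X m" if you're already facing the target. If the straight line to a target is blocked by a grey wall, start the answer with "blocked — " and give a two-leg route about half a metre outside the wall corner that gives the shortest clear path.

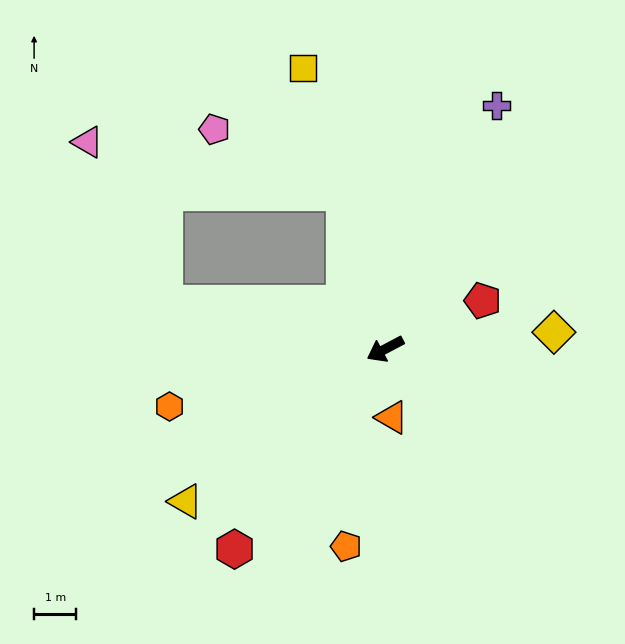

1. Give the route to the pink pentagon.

blocked — turn right 103°, forward 3.8 m, then turn left 49°, forward 3.4 m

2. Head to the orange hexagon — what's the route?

turn right 13°, forward 5.3 m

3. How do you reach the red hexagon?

turn left 25°, forward 5.9 m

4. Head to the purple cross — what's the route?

turn right 142°, forward 6.4 m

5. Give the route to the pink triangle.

blocked — turn right 40°, forward 5.3 m, then turn right 52°, forward 4.2 m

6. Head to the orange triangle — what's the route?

turn left 68°, forward 1.6 m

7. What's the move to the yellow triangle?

turn left 9°, forward 6.0 m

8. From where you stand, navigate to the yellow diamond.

turn left 158°, forward 4.0 m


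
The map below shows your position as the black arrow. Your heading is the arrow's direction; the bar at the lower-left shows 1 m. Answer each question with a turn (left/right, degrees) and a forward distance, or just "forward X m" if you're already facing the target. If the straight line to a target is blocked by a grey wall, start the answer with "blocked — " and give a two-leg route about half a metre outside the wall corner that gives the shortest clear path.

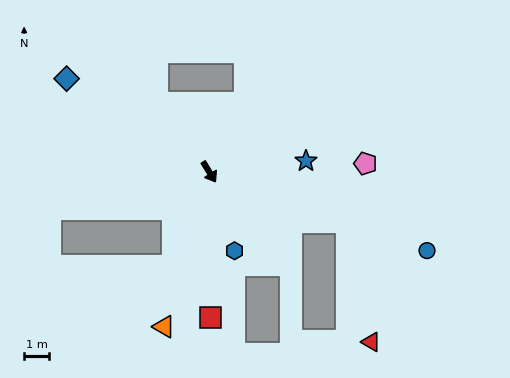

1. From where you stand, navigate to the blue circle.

turn left 38°, forward 9.2 m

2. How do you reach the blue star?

turn left 65°, forward 3.9 m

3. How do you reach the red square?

turn right 31°, forward 5.8 m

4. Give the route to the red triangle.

blocked — turn left 38°, forward 5.8 m, then turn right 58°, forward 4.9 m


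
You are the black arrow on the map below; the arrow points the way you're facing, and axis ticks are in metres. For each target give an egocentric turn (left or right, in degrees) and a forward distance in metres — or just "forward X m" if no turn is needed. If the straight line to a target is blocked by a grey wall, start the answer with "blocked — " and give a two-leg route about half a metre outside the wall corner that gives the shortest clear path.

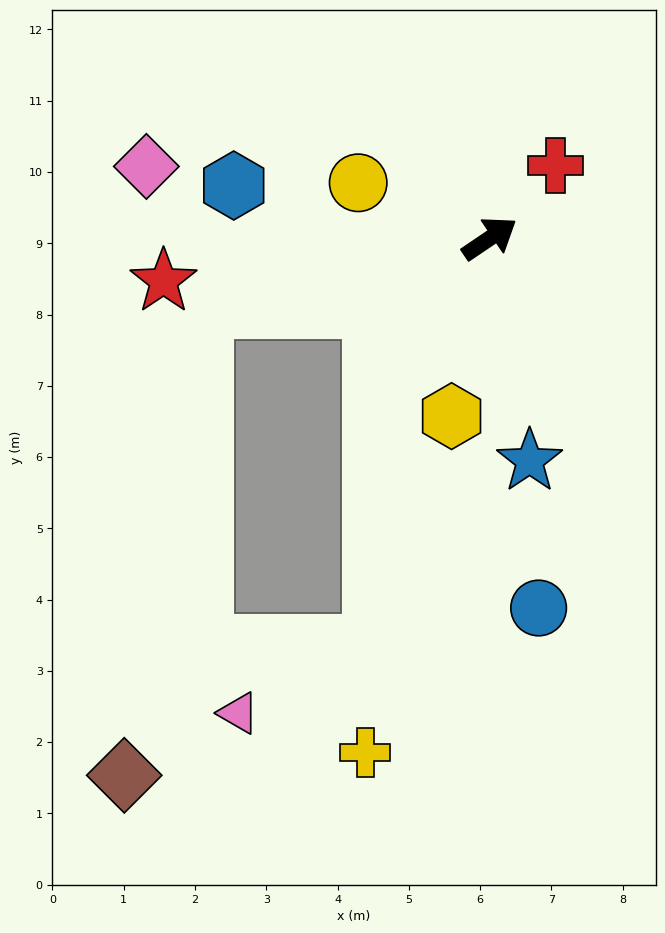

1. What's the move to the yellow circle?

turn left 123°, forward 2.0 m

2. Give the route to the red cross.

turn left 14°, forward 1.4 m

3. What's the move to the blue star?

turn right 114°, forward 3.2 m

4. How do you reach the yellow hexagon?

turn right 136°, forward 2.6 m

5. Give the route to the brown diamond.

blocked — turn left 160°, forward 4.1 m, then turn left 66°, forward 6.6 m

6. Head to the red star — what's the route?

turn left 153°, forward 4.6 m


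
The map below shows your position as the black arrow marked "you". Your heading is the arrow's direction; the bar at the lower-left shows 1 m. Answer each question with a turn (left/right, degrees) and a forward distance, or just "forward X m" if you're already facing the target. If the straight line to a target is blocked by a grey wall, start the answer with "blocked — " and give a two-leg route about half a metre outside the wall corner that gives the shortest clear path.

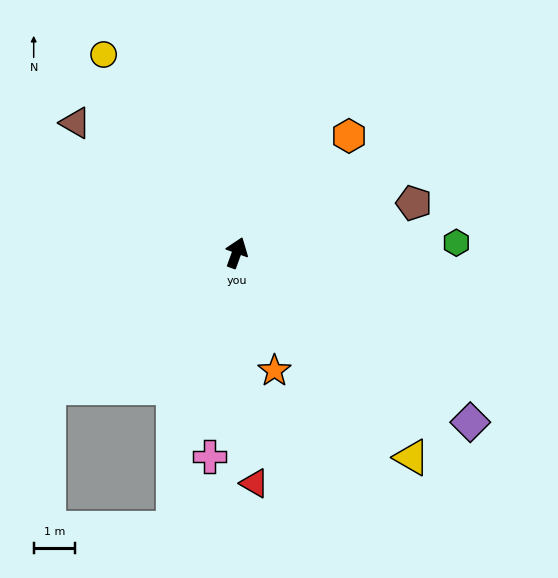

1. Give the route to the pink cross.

turn right 168°, forward 5.0 m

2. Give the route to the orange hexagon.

turn right 24°, forward 3.9 m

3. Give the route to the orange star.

turn right 142°, forward 3.0 m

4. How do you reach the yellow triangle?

turn right 120°, forward 6.5 m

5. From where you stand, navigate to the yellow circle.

turn left 54°, forward 5.8 m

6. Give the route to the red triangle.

turn right 156°, forward 5.6 m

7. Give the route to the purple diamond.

turn right 106°, forward 7.0 m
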